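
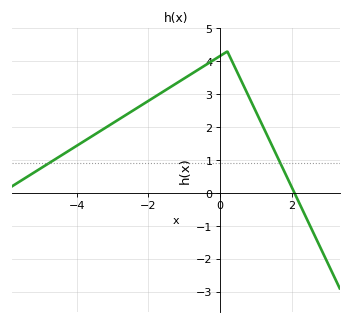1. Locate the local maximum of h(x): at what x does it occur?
0.2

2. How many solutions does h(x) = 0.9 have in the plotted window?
2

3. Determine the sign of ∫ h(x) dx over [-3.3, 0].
positive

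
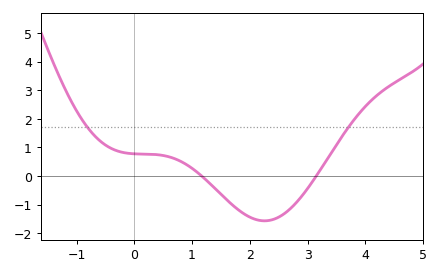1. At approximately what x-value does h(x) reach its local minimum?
2.25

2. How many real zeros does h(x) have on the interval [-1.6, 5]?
2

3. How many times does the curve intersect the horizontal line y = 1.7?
2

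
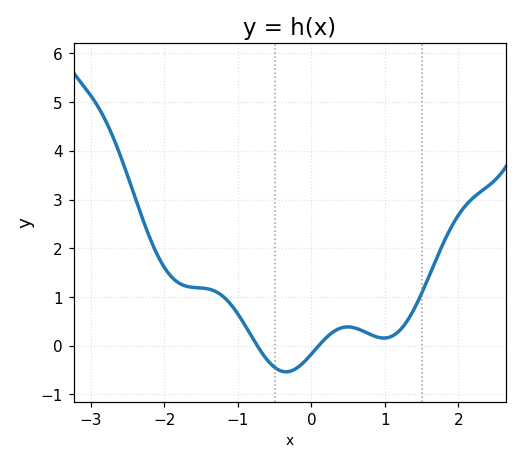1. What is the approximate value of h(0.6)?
0.361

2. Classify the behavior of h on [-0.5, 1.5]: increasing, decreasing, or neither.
neither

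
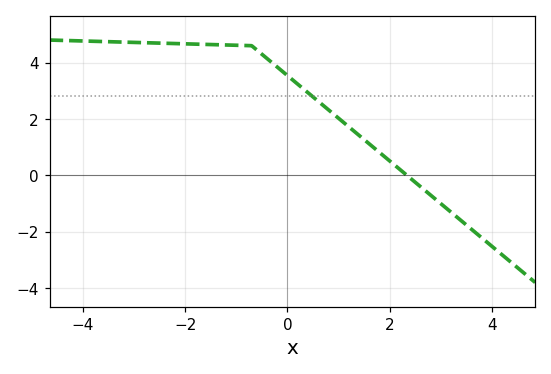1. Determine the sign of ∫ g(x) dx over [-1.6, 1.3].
positive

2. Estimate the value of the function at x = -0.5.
4.2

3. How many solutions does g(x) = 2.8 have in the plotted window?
1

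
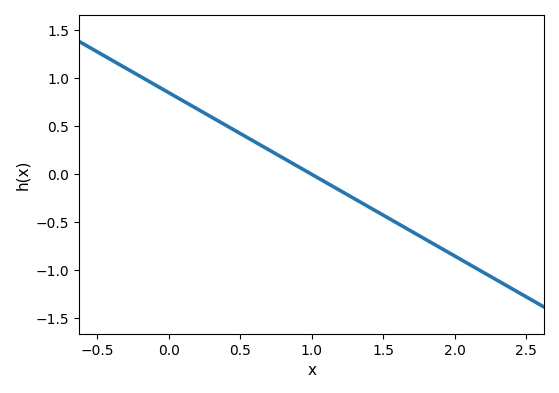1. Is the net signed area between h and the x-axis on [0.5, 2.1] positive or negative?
negative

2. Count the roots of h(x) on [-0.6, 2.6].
1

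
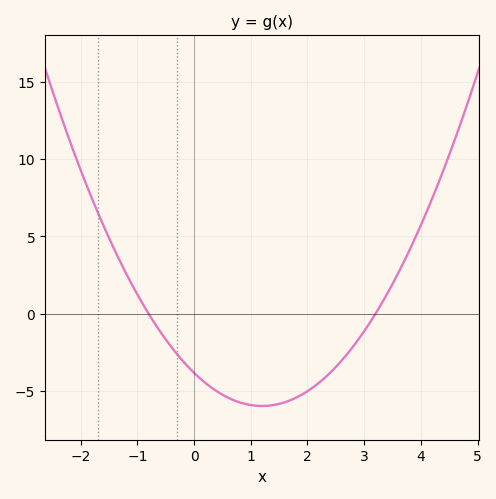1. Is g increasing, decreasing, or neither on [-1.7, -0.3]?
decreasing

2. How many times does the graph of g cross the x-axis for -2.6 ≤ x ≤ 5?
2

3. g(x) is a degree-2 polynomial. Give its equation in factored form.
y = 1.49(x + 0.8)(x - 3.2)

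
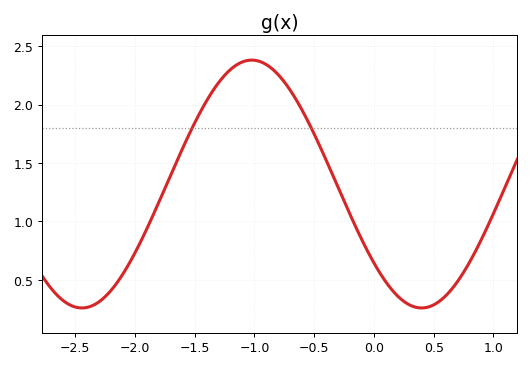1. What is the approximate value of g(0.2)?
0.35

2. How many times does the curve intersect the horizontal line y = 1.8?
2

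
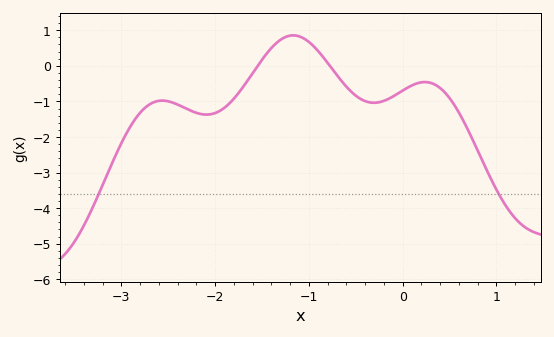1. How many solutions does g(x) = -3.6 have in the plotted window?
2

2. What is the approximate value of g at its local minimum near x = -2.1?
-1.4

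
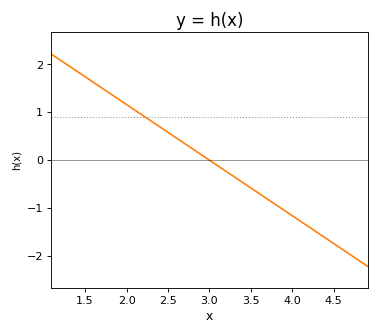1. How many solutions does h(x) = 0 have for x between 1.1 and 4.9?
1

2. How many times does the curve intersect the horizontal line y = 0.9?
1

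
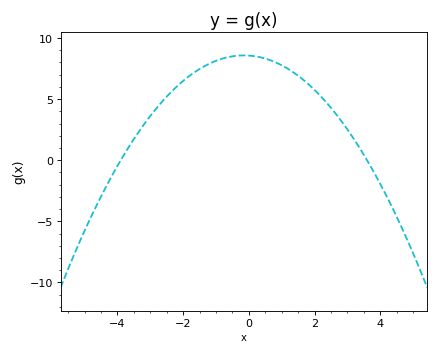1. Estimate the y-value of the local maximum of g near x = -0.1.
8.5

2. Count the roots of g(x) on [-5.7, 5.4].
2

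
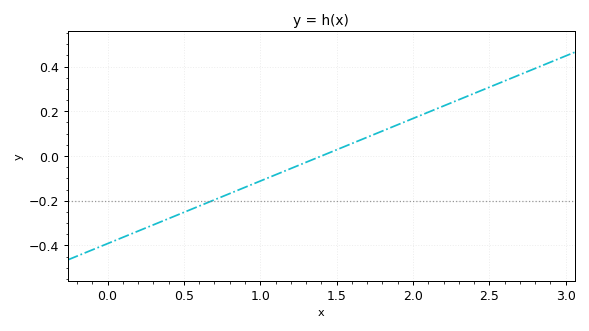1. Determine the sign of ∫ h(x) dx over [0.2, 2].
negative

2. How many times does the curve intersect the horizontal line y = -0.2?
1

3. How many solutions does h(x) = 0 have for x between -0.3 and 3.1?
1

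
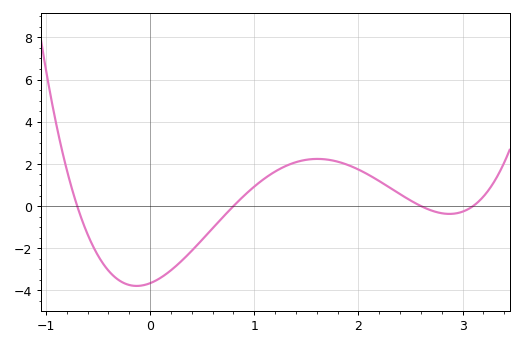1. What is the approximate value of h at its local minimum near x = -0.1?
-3.8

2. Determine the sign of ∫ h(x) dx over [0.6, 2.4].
positive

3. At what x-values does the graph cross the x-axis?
-0.7, 0.8, 2.6, 3.1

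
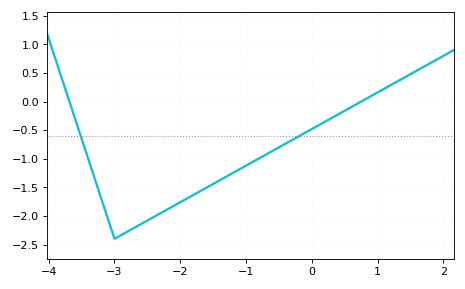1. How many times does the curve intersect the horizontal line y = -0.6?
2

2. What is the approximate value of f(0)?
-0.5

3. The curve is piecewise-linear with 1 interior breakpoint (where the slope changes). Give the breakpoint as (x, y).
(-3, -2.4)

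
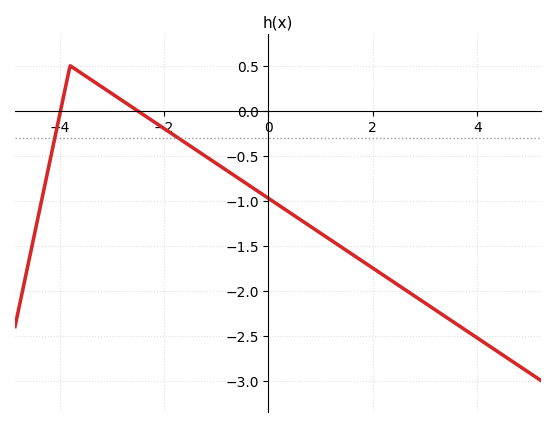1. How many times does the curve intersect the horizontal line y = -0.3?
2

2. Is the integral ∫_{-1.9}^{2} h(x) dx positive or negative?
negative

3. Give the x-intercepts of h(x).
-4, -2.6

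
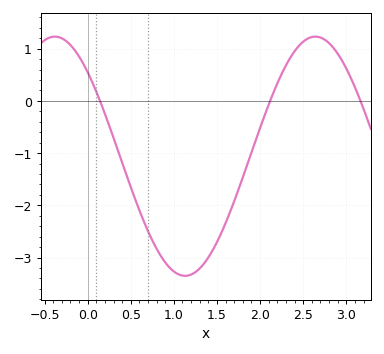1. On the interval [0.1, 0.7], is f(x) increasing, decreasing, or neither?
decreasing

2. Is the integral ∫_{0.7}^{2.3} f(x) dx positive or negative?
negative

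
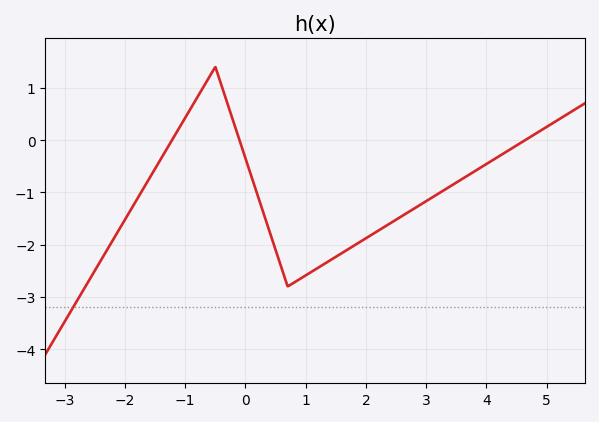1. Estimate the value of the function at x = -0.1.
0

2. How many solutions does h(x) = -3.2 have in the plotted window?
1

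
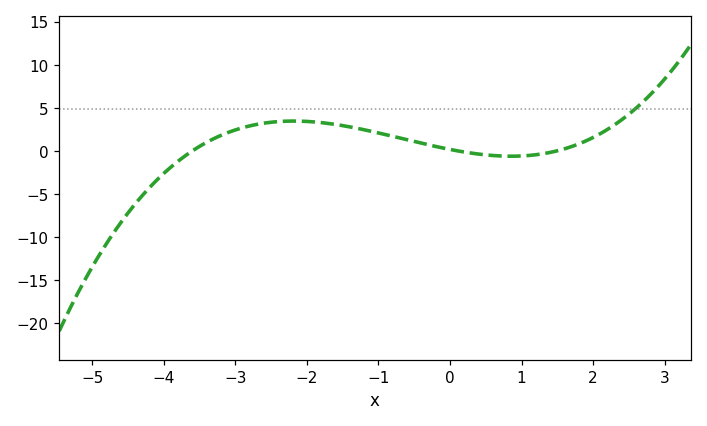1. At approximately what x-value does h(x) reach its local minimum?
0.8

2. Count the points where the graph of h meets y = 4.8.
1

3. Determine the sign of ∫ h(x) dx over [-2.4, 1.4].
positive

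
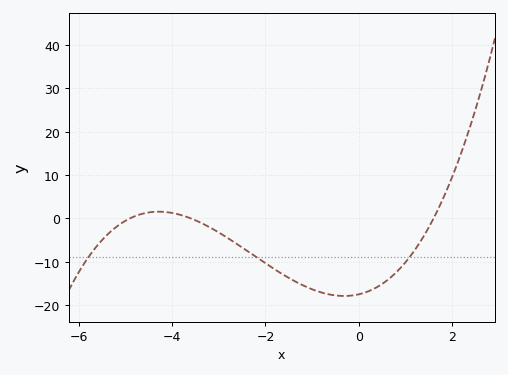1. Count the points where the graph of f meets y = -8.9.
3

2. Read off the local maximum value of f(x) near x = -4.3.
1.54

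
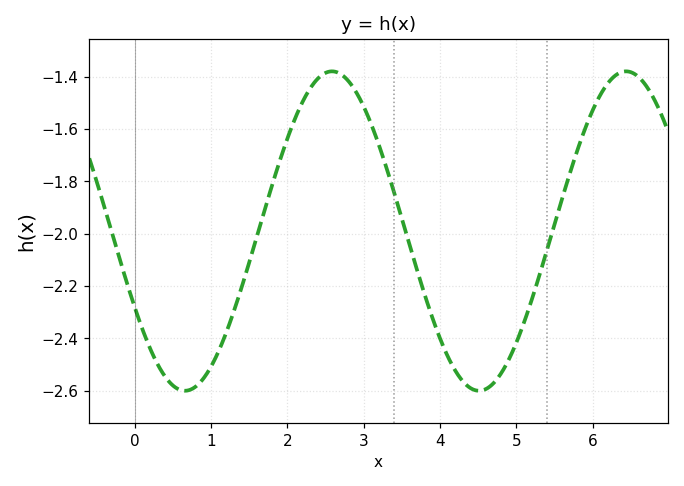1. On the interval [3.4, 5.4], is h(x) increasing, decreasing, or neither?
neither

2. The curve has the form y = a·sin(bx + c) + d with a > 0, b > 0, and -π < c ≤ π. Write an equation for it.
y = 0.61sin(1.6x - 2.6) - 1.99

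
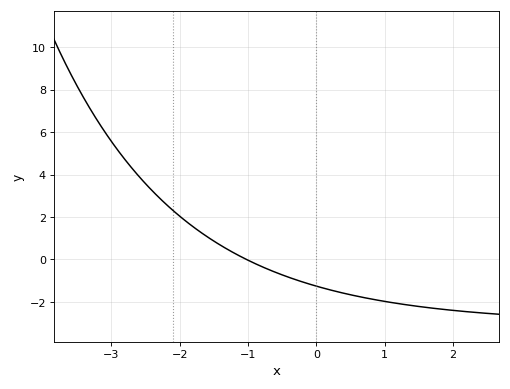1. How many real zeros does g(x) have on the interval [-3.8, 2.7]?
1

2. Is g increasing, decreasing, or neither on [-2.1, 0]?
decreasing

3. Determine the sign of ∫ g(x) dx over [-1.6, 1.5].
negative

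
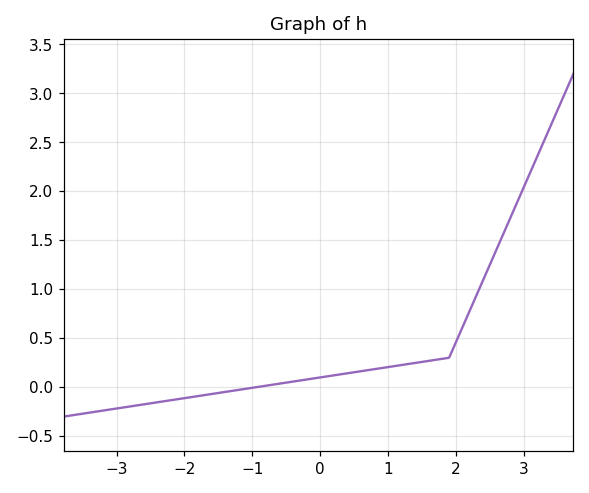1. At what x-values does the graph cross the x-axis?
-1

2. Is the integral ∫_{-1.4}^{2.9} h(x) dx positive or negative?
positive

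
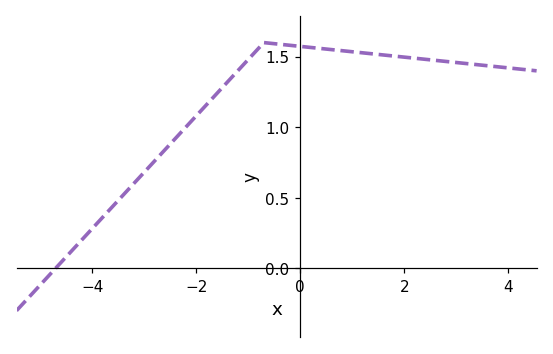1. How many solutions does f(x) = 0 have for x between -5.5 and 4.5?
1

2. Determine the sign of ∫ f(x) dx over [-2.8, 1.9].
positive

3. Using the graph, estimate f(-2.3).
0.96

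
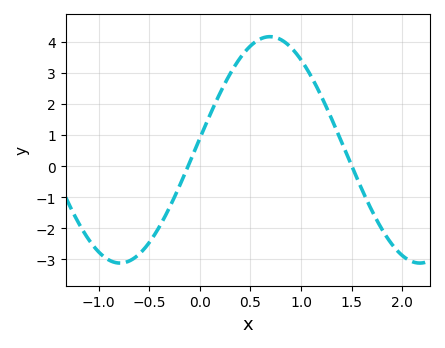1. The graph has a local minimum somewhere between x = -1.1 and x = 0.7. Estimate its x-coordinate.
-0.8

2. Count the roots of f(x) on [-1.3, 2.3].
2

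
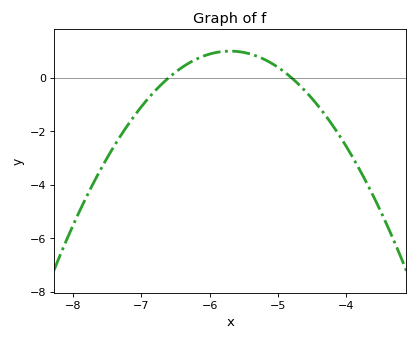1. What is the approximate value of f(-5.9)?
0.947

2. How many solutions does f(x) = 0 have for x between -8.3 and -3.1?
2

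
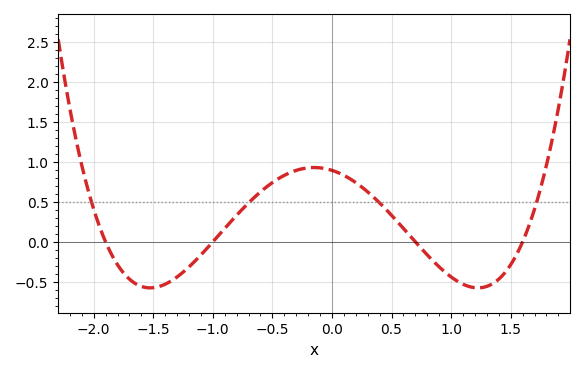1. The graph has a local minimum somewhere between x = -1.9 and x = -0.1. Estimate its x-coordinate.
-1.53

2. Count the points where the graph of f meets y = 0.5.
4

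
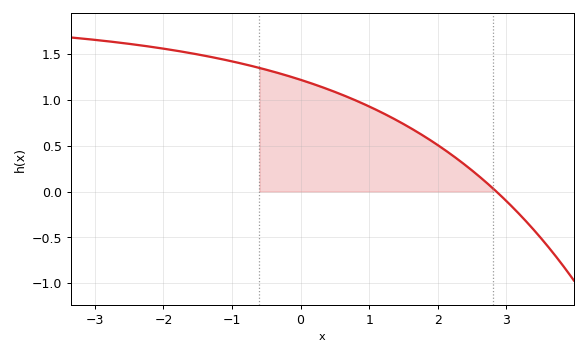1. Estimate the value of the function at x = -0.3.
1.3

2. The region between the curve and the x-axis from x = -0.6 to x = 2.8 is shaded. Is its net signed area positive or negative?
positive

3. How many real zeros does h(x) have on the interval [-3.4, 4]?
1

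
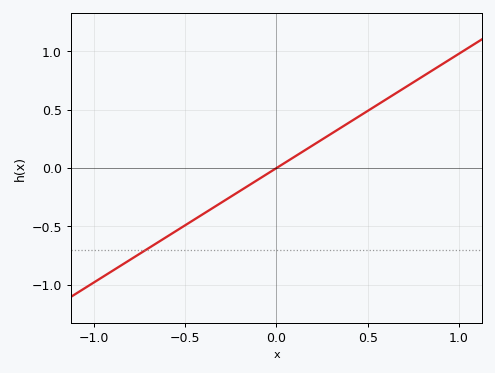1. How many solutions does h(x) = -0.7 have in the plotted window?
1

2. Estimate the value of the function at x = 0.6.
0.588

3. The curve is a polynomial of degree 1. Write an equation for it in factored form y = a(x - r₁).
y = 0.98(x - 0)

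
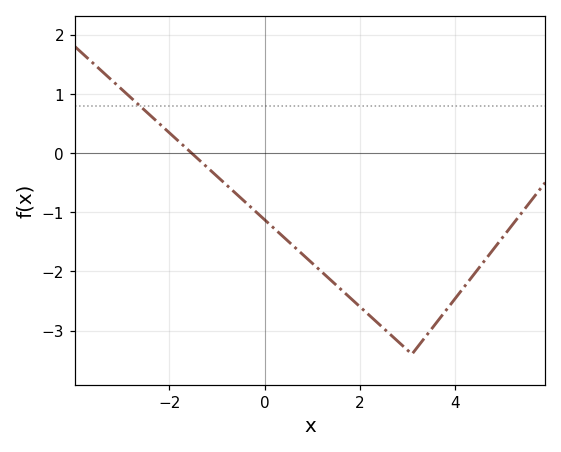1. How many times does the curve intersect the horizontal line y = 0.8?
1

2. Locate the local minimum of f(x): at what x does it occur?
3.2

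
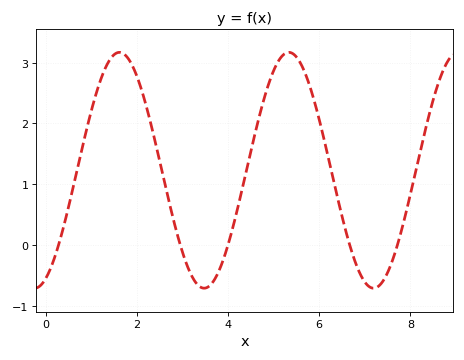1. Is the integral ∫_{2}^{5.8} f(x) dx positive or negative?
positive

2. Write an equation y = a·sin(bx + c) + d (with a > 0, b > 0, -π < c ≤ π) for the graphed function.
y = 1.94sin(1.7x - 1.2) + 1.23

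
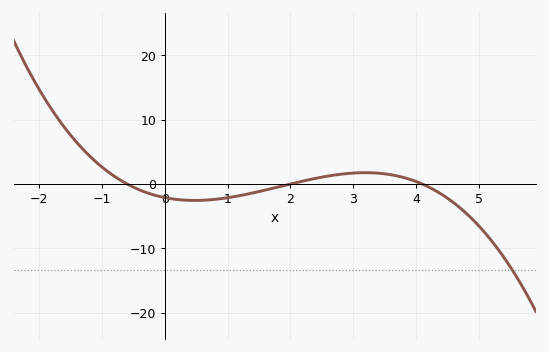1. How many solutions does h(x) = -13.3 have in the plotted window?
1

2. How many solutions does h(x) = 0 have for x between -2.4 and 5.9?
3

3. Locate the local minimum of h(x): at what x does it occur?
0.4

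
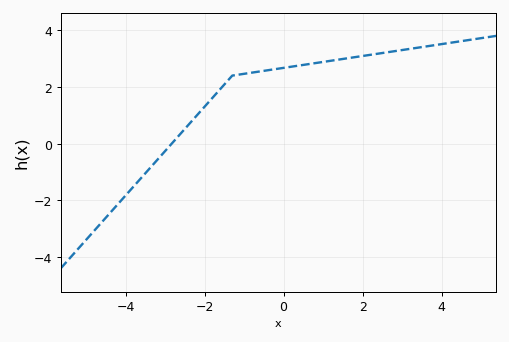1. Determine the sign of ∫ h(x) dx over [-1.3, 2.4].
positive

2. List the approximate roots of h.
-2.83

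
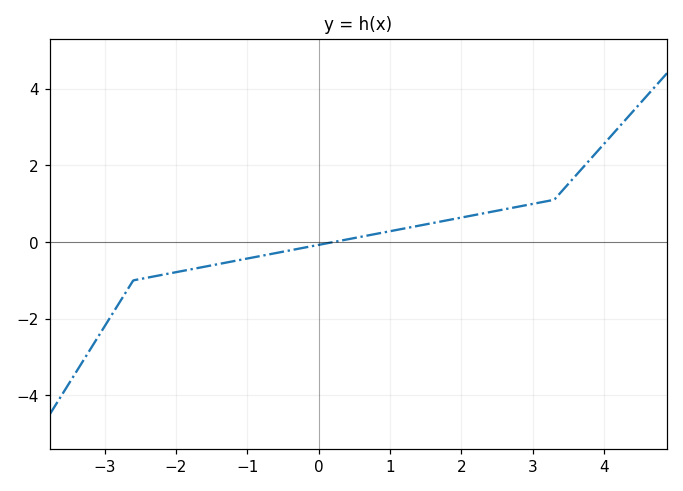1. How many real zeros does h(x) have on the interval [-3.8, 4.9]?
1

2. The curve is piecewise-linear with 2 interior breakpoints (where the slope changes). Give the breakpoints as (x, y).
(-2.6, -1); (3.3, 1.1)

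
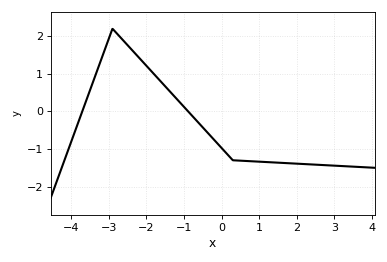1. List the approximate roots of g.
-3.7, -0.889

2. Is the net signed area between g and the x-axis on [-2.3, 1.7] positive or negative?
negative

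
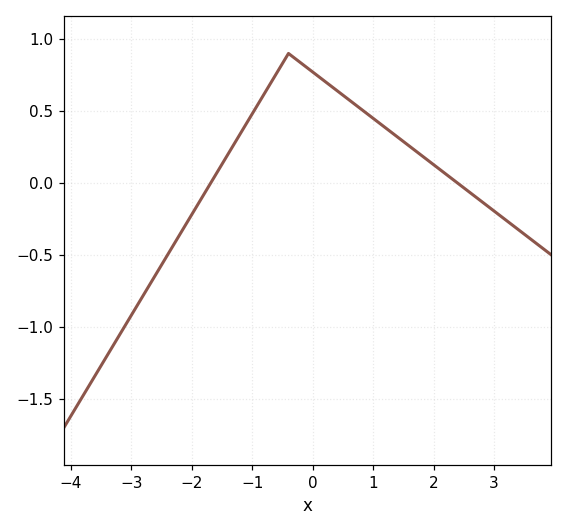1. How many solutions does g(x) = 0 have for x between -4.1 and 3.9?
2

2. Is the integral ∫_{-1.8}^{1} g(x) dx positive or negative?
positive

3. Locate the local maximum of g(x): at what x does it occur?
-0.4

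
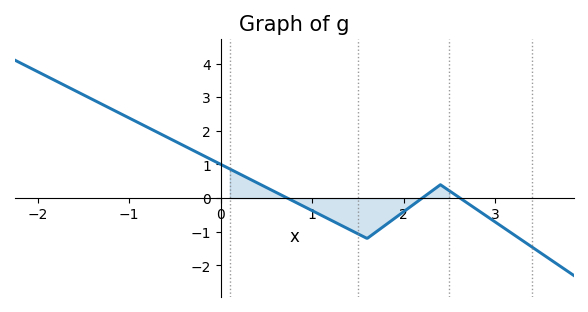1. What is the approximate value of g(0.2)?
0.7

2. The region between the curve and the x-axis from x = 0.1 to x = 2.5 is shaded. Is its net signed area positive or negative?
negative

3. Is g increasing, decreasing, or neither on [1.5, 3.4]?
neither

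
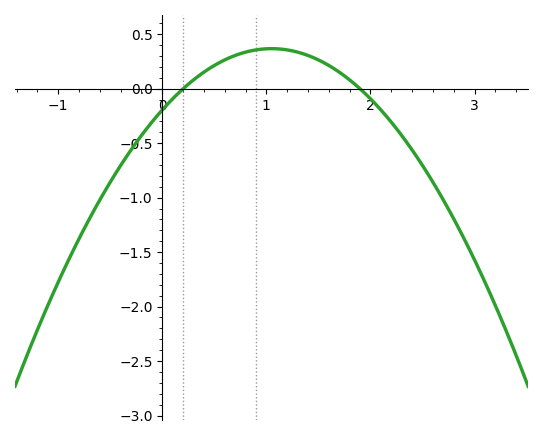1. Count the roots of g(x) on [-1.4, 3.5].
2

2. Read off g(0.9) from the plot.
0.357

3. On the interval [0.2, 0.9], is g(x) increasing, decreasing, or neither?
increasing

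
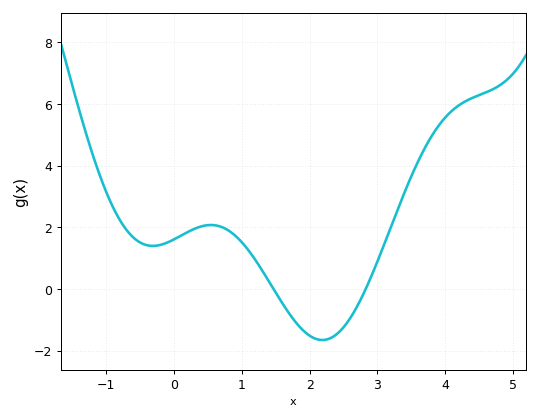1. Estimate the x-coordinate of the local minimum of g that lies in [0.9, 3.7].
2.19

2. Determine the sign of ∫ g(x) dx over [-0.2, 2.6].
positive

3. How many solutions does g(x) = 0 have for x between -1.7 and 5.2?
2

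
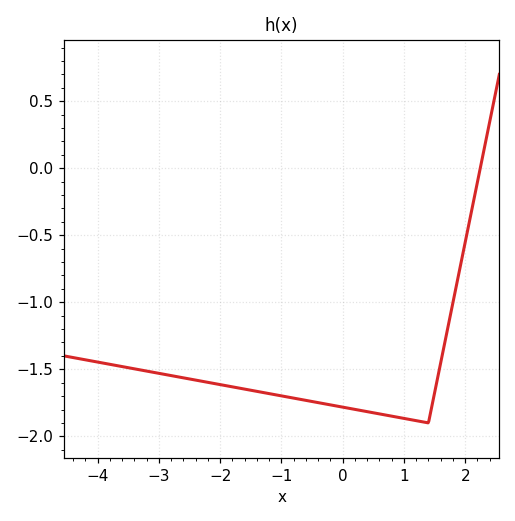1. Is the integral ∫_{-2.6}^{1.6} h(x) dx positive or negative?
negative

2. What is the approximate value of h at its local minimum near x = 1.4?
-1.9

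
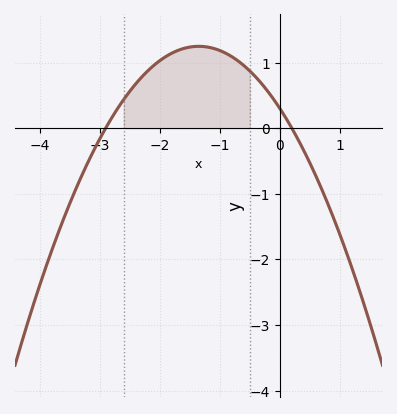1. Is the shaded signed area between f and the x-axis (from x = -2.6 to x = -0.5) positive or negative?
positive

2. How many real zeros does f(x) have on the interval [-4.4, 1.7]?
2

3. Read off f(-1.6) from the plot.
1.22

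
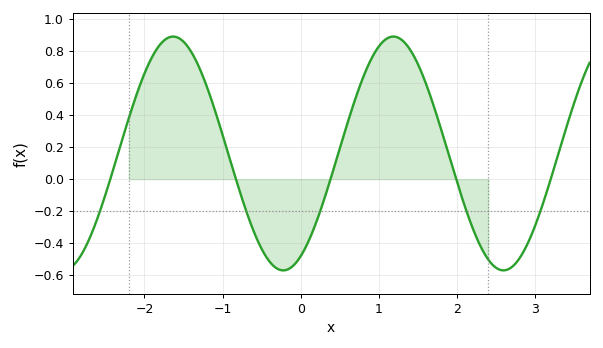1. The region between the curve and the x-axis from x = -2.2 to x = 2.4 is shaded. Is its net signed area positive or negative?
positive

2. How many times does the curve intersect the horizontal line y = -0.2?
5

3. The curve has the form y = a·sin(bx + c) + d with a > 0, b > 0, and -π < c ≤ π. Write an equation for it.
y = 0.73sin(2.23x - 1.07) + 0.16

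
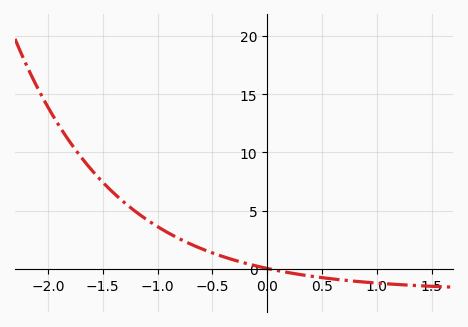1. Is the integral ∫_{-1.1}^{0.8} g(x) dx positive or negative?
positive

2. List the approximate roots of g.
0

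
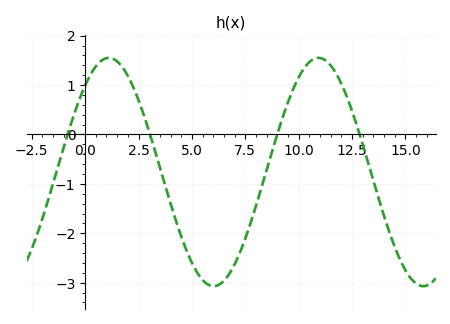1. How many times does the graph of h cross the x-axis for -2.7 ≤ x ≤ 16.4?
4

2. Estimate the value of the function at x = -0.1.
0.9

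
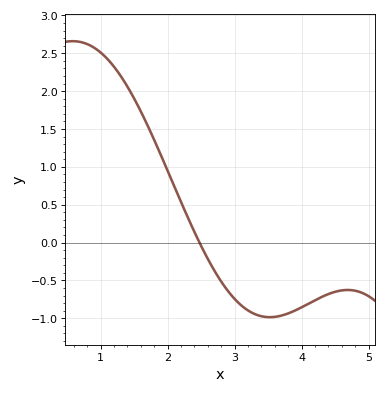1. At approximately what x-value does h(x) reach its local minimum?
3.5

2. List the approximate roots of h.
2.5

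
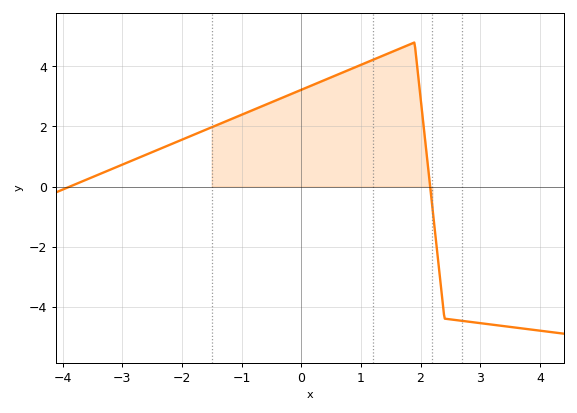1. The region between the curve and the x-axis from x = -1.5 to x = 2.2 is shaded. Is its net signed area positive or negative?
positive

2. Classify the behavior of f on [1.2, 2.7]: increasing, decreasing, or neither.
neither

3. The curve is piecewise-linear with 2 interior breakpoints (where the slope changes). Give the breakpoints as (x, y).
(1.9, 4.8); (2.4, -4.4)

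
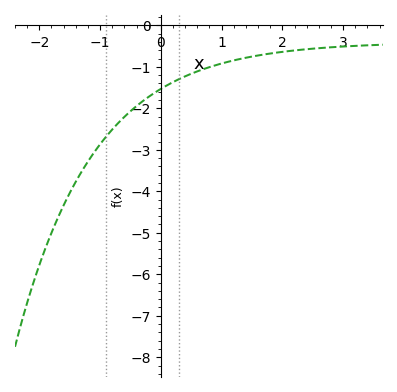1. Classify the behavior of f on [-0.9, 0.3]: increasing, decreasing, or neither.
increasing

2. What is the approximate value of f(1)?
-0.9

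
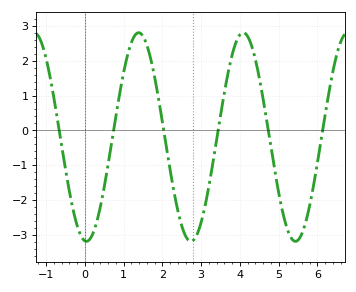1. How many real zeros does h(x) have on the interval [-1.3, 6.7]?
6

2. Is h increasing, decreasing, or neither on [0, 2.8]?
neither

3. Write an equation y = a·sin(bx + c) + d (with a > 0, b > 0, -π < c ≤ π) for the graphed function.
y = 2.99sin(2.33x - 1.66) - 0.19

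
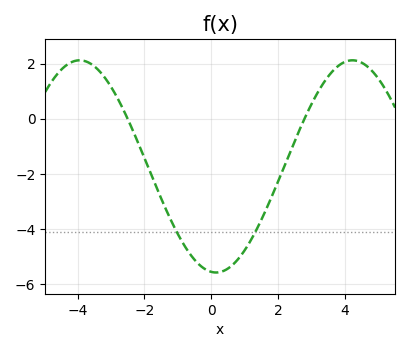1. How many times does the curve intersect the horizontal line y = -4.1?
2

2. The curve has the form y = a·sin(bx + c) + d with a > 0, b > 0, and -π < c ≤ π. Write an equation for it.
y = 3.85sin(0.77x - 1.7) - 1.73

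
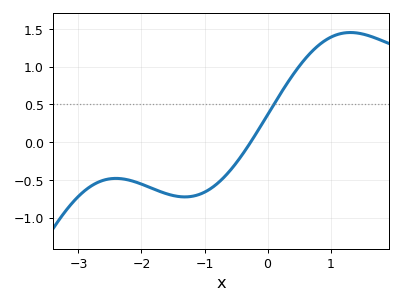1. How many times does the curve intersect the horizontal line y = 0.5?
1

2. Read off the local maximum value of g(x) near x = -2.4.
-0.5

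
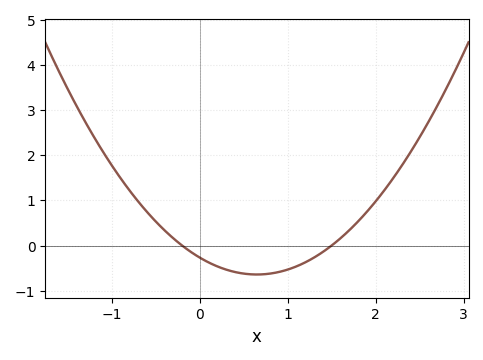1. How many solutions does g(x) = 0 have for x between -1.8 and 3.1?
2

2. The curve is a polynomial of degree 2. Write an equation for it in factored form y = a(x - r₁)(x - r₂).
y = 0.89(x + 0.2)(x - 1.5)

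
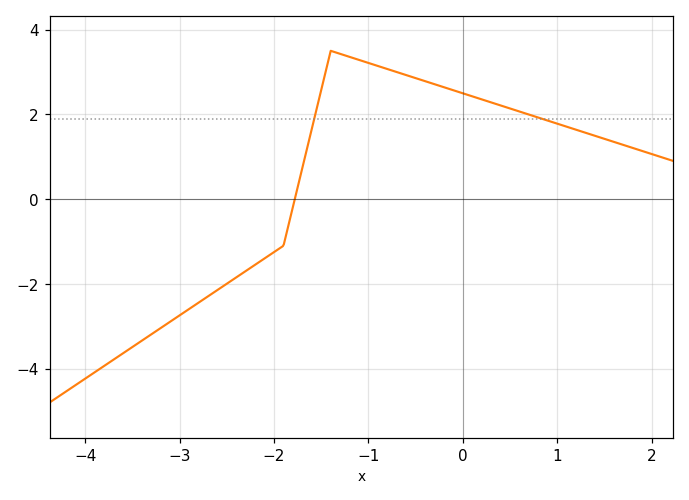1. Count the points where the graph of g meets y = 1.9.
2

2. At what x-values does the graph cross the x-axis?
-1.8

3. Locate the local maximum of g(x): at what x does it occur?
-1.4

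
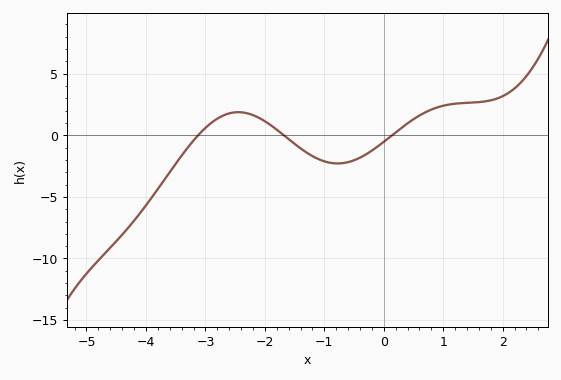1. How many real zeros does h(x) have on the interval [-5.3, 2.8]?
3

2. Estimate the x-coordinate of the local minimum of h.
-0.8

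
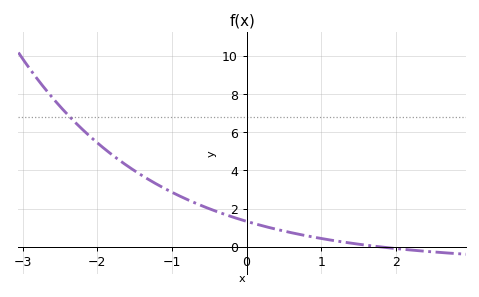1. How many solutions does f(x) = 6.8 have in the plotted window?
1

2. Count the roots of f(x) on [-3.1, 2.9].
1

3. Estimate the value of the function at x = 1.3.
0.245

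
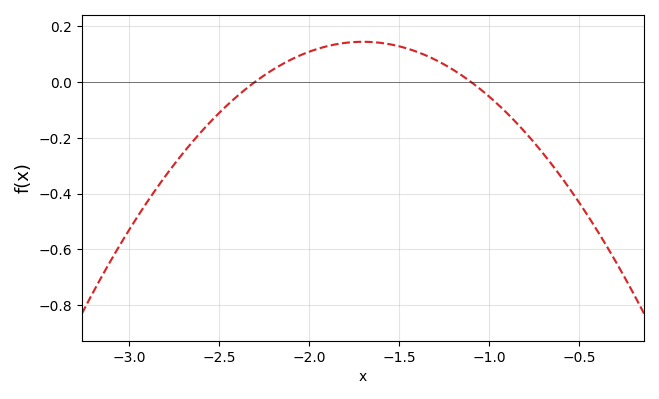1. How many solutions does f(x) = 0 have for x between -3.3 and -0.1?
2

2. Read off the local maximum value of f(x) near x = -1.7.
0.14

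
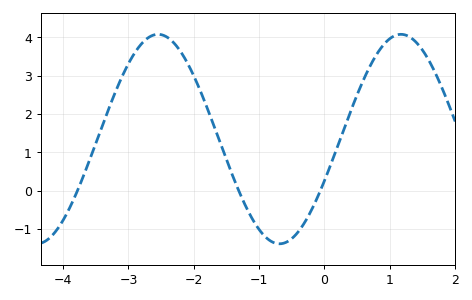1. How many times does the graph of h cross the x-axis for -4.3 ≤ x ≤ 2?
3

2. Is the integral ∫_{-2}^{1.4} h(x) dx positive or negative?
positive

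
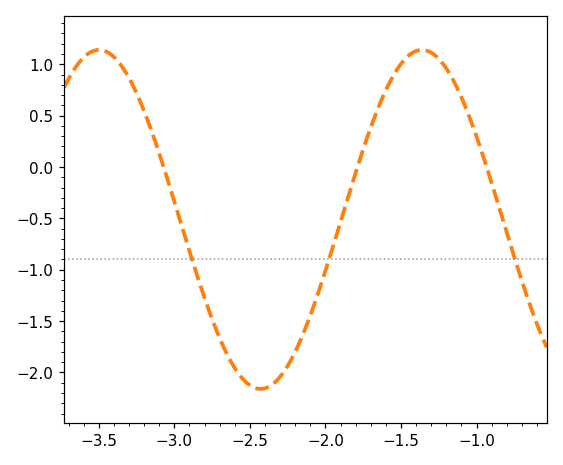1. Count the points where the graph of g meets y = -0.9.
3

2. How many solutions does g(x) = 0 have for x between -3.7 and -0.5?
3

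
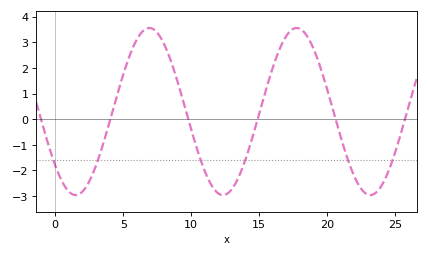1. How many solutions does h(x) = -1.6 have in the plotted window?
6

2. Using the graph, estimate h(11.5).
-2.59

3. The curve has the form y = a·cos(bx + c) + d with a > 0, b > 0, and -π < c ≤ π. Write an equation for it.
y = 3.26cos(0.58x + 2.27) + 0.3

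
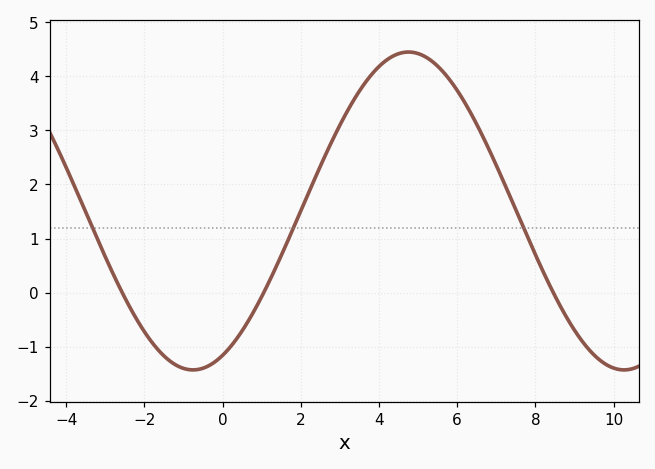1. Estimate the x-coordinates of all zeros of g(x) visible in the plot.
-2.6, 1, 8.4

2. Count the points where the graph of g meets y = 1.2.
3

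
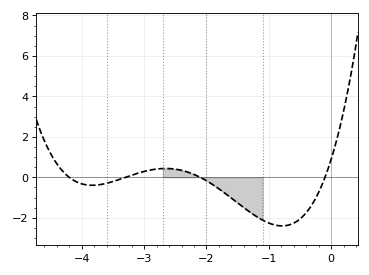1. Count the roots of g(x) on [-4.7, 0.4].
4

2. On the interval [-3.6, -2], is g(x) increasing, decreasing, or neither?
neither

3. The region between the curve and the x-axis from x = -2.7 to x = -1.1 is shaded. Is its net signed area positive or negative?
negative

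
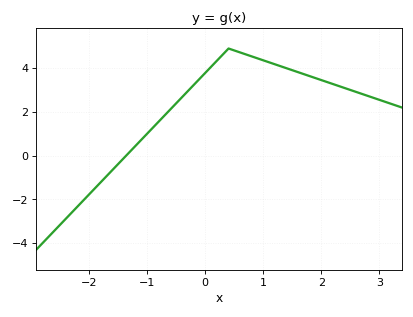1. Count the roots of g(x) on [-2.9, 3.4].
1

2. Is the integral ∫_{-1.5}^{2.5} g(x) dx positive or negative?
positive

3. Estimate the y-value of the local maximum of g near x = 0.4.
4.9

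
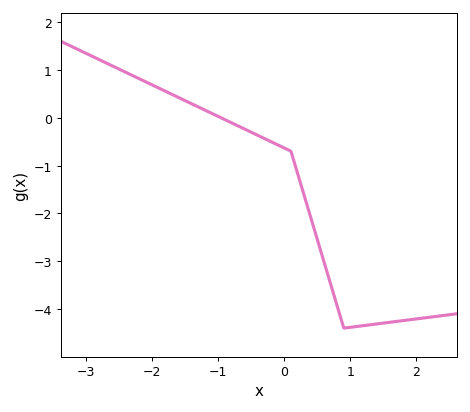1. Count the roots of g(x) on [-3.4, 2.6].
1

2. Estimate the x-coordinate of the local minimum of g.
0.9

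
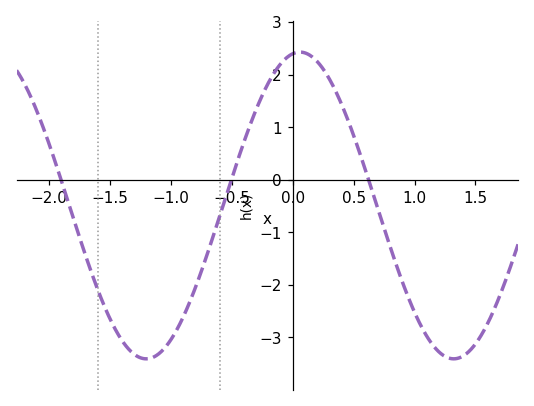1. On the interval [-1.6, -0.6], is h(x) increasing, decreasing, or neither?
neither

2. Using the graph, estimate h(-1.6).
-2.09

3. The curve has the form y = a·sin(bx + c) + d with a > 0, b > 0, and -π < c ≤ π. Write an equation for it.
y = 2.92sin(2.49x + 1.42) - 0.49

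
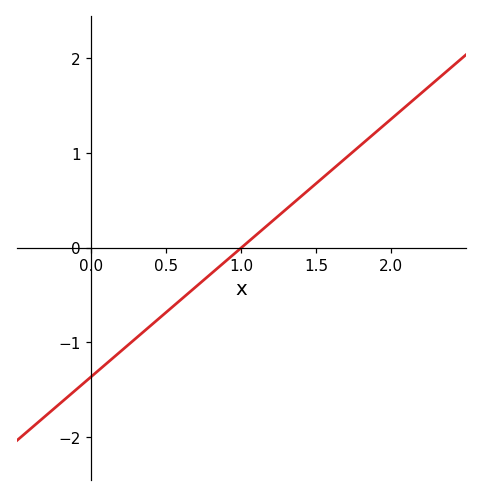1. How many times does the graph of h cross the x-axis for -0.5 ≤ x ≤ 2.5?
1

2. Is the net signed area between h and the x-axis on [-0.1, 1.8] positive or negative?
negative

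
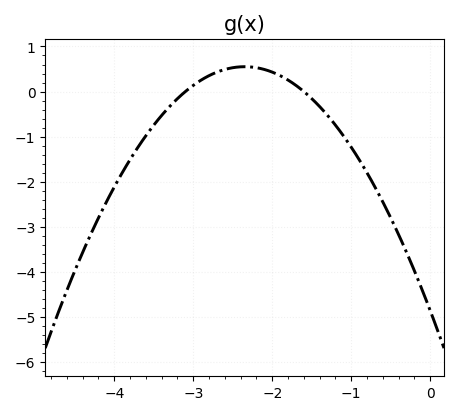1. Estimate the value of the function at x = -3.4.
-0.5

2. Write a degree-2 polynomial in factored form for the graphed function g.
y = -0.98(x + 3.1)(x + 1.6)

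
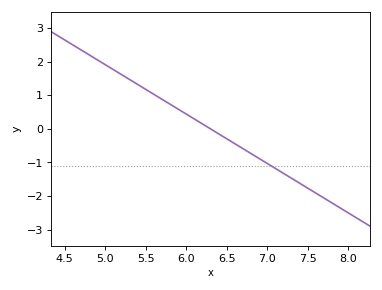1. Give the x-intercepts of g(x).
6.3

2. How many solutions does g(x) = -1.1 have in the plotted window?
1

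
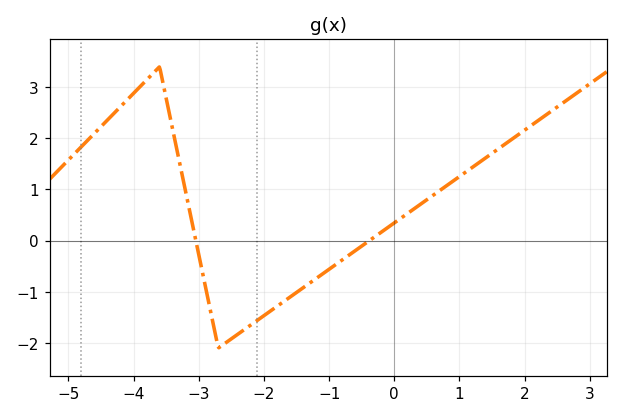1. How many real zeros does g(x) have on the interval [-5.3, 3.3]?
2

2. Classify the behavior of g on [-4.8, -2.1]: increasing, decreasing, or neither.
neither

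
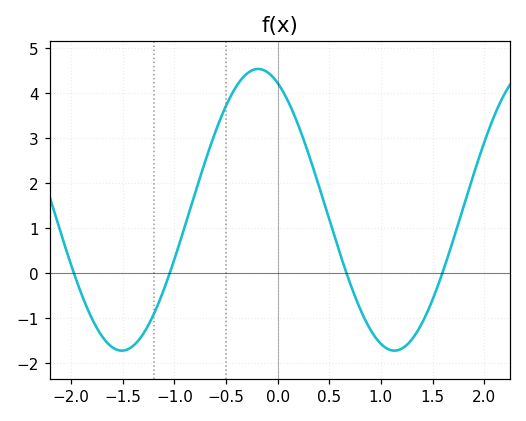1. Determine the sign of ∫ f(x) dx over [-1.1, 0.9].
positive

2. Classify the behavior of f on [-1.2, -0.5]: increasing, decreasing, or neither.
increasing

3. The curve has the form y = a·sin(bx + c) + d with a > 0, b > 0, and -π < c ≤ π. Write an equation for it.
y = 3.13sin(2.4x + 2) + 1.41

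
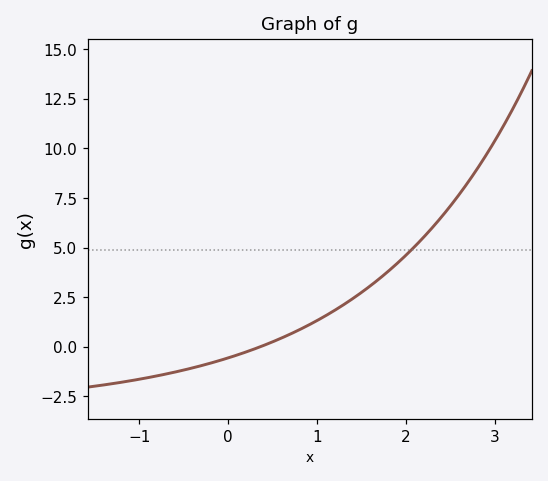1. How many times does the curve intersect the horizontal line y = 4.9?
1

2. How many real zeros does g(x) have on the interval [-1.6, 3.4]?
1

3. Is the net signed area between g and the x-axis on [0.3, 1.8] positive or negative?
positive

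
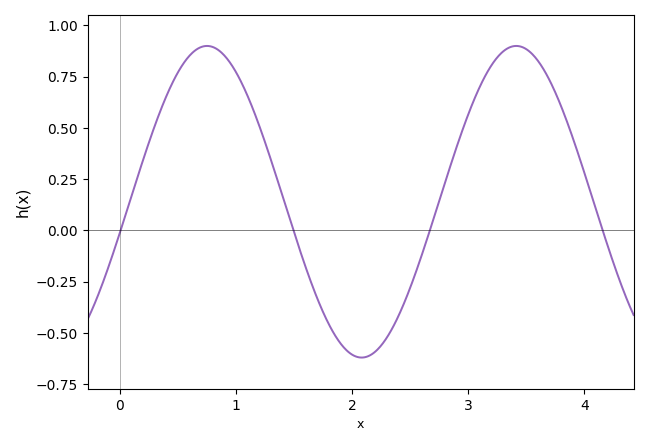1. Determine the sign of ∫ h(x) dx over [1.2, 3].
negative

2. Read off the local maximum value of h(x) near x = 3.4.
0.9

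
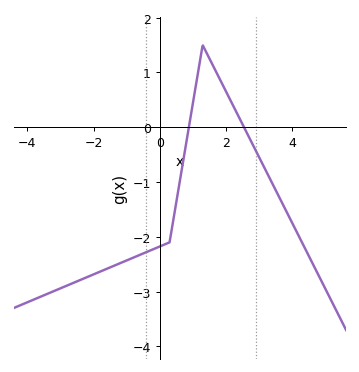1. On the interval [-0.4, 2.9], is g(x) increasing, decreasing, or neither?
neither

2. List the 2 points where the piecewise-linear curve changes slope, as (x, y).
(0.3, -2.1); (1.3, 1.5)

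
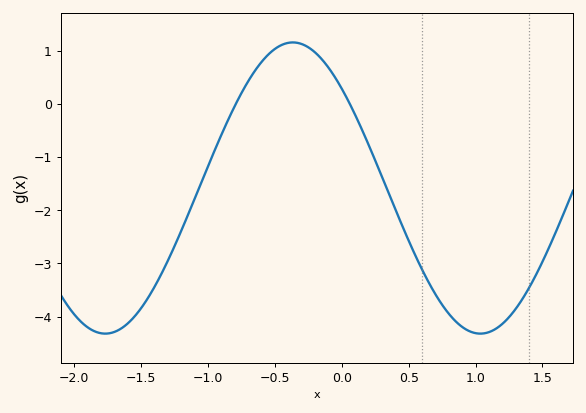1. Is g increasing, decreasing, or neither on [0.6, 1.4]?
neither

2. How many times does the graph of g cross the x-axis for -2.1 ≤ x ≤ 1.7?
2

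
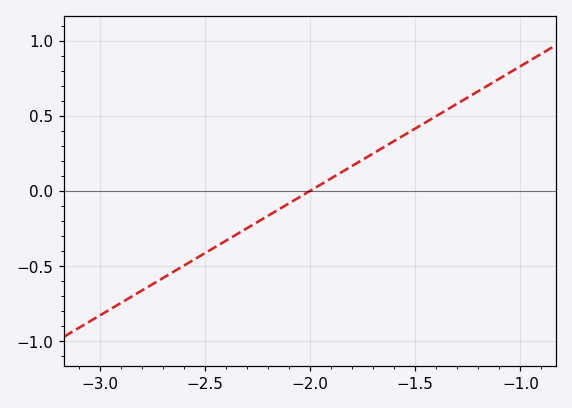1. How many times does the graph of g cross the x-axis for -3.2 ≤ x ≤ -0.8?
1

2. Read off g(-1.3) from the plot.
0.581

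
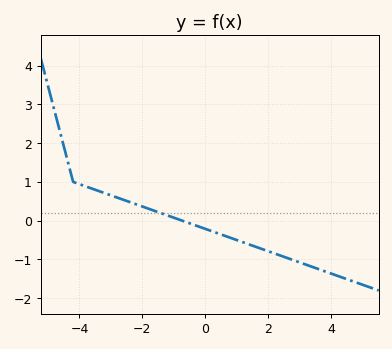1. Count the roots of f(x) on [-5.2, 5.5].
1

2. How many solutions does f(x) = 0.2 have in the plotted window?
1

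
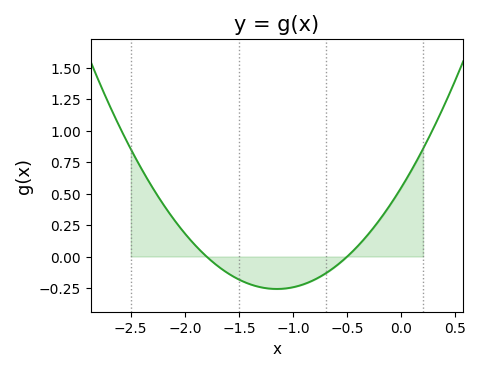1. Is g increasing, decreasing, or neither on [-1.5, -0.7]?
neither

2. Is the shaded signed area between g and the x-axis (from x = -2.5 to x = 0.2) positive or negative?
positive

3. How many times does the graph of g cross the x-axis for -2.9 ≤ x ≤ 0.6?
2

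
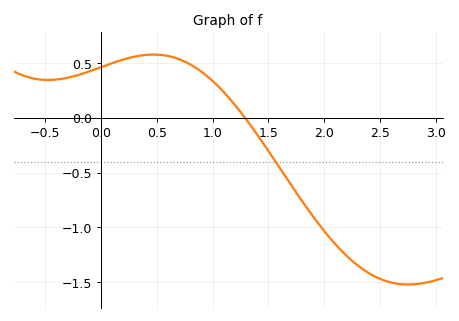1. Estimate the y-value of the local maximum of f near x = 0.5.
0.58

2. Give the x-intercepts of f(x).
1.29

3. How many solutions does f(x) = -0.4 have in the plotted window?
1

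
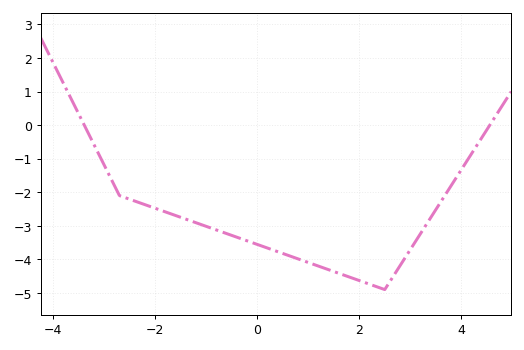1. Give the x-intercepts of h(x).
-3.4, 4.6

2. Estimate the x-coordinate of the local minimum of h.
2.4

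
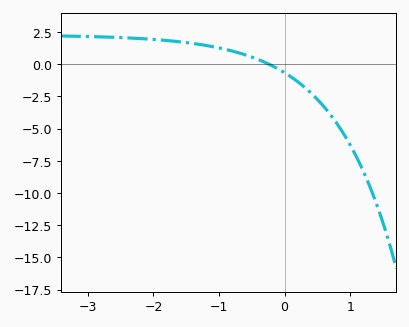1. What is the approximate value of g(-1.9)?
2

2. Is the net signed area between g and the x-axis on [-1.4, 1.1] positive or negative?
negative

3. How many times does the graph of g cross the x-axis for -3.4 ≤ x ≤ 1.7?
1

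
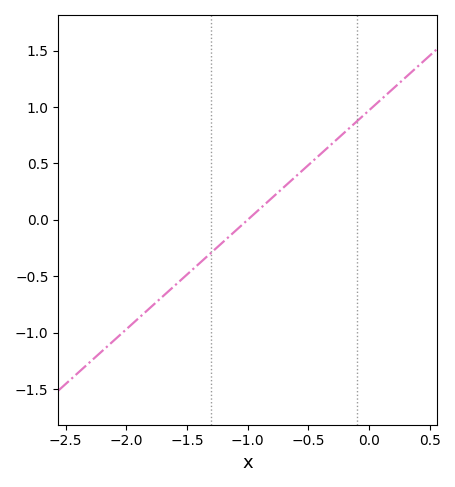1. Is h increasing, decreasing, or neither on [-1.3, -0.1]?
increasing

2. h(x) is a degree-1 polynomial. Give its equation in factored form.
y = 0.97(x + 1)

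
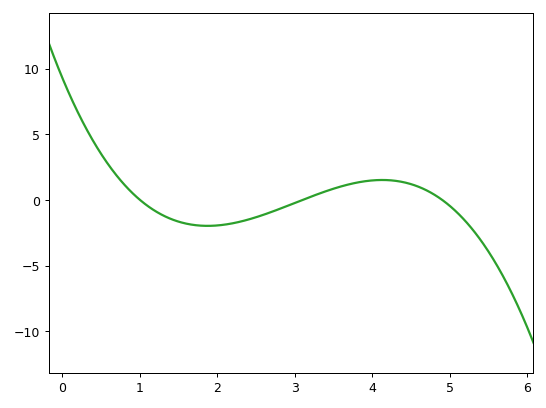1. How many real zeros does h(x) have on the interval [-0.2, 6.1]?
3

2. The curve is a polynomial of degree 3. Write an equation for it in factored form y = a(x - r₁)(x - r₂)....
y = -0.61(x - 1)(x - 3.1)(x - 4.9)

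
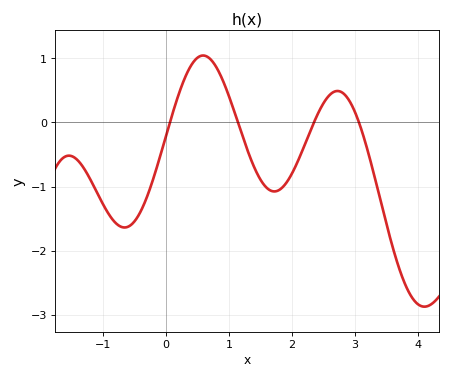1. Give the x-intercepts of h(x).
0.1, 1.1, 2.4, 3.1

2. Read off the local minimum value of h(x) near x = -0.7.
-1.6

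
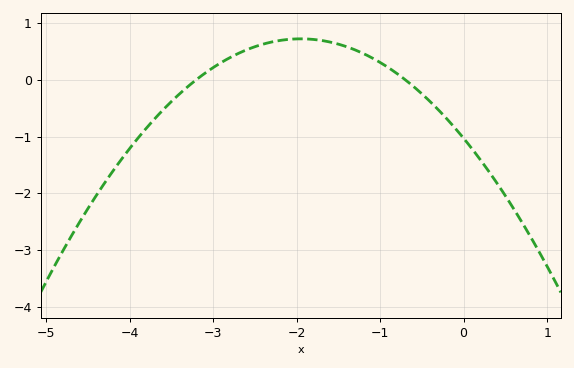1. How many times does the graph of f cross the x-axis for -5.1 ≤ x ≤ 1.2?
2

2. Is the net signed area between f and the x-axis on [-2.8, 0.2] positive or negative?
positive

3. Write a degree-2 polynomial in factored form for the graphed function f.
y = -0.46(x + 3.2)(x + 0.7)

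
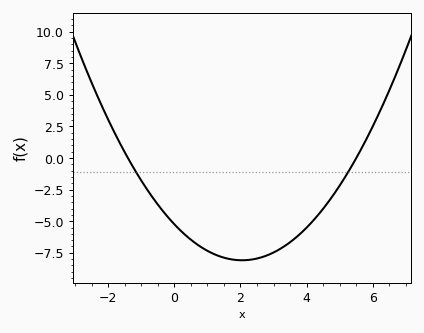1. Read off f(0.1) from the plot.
-5.5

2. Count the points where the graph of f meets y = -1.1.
2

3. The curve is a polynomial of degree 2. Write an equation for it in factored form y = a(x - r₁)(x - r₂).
y = 0.68(x + 1.4)(x - 5.5)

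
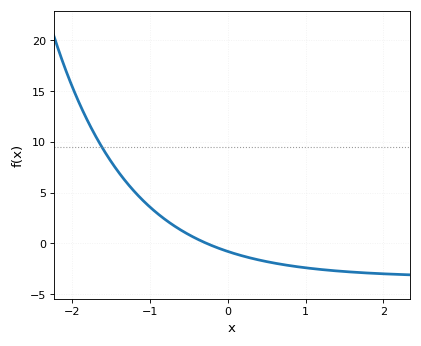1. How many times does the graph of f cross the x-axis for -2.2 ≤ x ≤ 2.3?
1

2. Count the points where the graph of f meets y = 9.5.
1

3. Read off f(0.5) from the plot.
-1.78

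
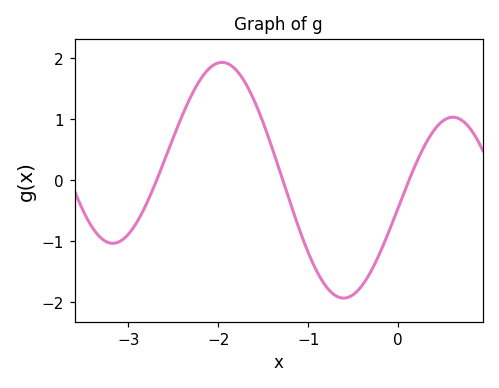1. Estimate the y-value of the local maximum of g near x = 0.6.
1.03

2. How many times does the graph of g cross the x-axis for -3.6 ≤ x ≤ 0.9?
3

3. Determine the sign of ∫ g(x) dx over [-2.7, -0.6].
positive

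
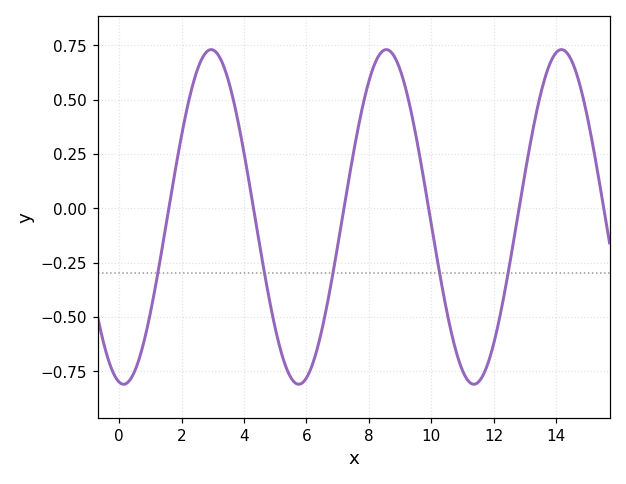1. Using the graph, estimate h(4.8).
-0.411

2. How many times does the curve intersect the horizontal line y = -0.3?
5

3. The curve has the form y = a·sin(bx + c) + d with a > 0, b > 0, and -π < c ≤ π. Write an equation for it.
y = 0.77sin(1.12x - 1.73) - 0.04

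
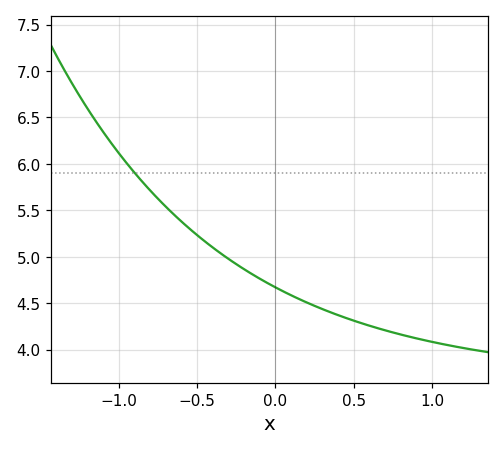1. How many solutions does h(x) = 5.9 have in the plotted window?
1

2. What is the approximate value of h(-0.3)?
4.98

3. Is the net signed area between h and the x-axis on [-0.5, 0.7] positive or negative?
positive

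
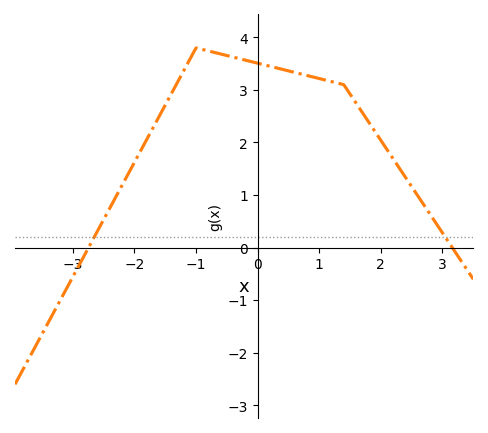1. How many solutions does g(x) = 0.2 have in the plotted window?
2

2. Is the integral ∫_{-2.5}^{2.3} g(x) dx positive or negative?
positive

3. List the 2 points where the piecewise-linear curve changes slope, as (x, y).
(-1, 3.8); (1.4, 3.1)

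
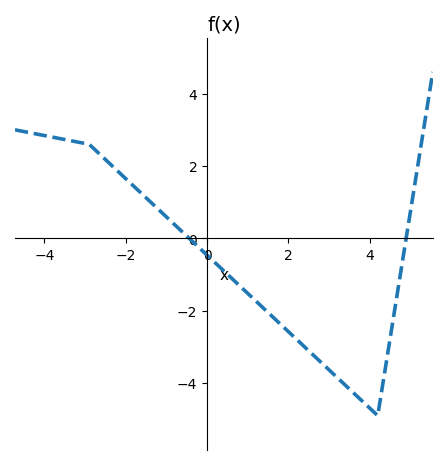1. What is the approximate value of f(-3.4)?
2.71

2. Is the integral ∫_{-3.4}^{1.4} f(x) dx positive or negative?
positive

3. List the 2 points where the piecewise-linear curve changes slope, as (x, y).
(-2.9, 2.6); (4.2, -4.9)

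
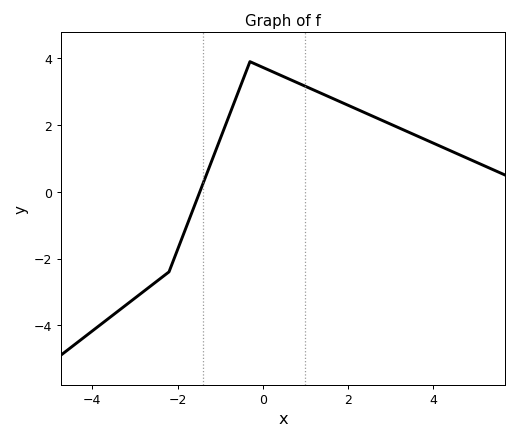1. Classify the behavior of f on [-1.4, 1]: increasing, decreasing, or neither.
neither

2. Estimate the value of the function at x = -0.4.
3.57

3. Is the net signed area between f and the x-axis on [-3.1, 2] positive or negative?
positive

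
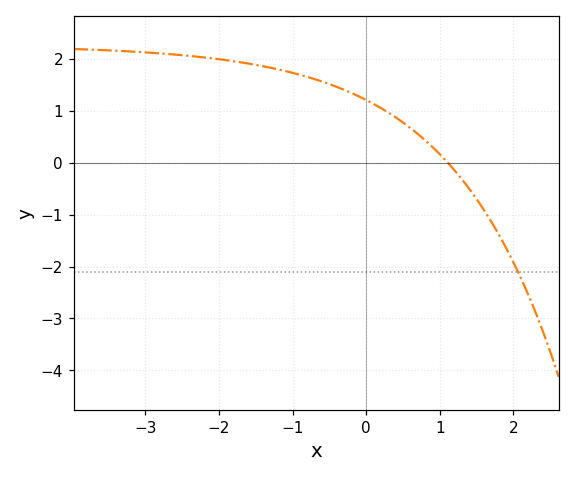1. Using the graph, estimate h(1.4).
-0.499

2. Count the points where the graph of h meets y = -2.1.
1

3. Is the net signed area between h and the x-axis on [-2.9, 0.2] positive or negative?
positive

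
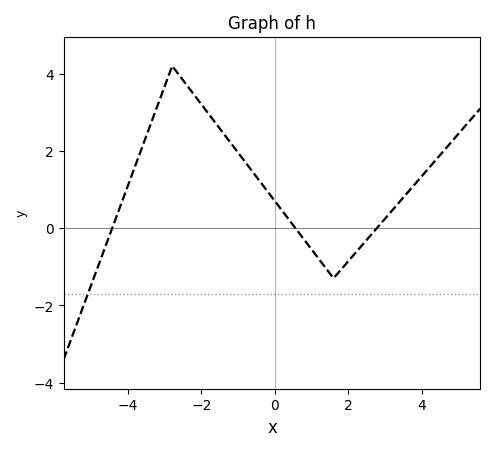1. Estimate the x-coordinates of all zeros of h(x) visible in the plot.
-4.4, 0.6, 2.8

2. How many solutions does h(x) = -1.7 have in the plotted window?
1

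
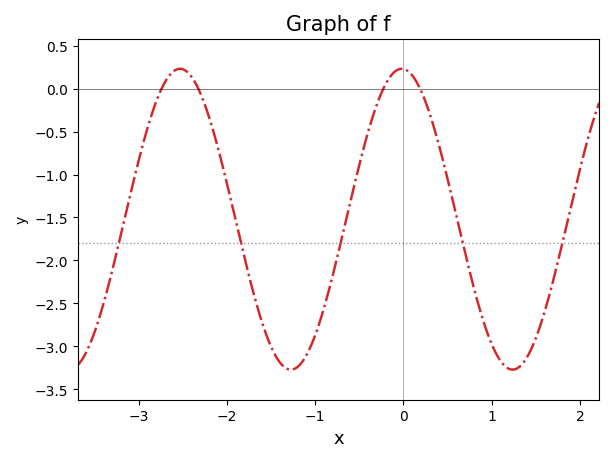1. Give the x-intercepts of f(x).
-2.74, -2.33, -0.227, 0.187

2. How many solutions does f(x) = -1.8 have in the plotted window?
5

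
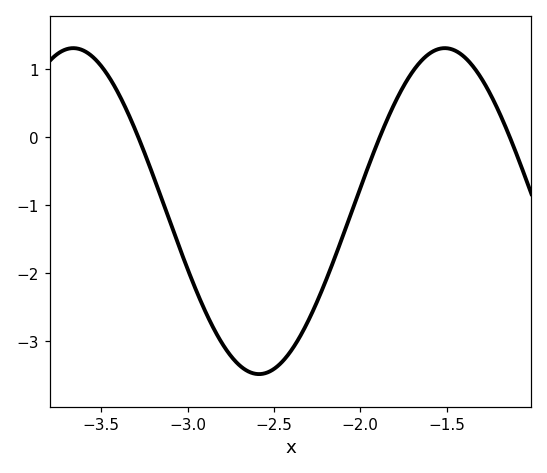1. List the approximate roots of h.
-3.3, -1.9, -1.15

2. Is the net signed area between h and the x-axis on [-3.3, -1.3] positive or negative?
negative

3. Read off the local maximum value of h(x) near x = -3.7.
1.3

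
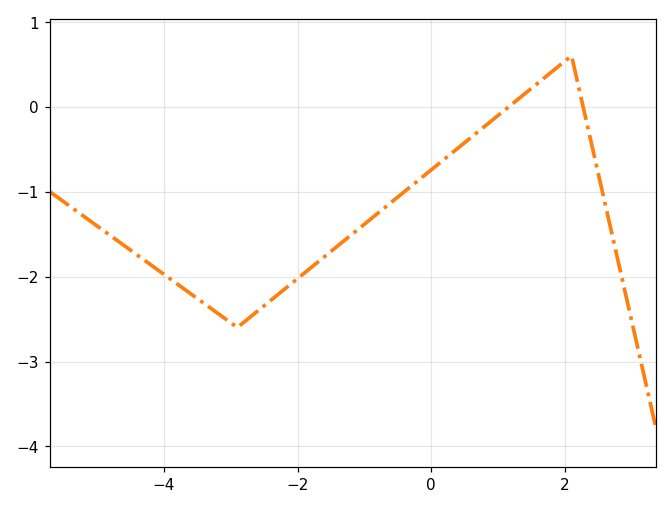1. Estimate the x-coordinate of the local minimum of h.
-2.8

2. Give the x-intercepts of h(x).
1.2, 2.2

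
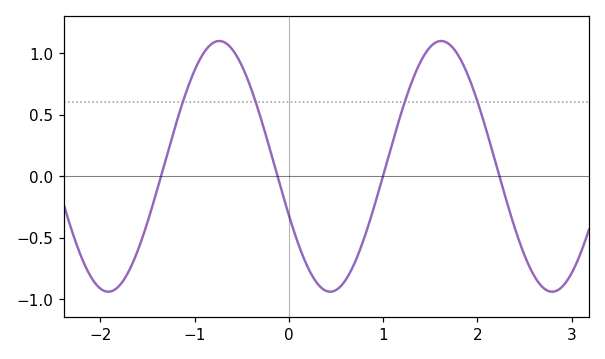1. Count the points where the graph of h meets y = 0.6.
4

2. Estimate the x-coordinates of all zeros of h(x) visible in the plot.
-1.36, -0.12, 0.997, 2.23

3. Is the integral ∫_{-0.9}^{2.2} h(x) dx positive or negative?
positive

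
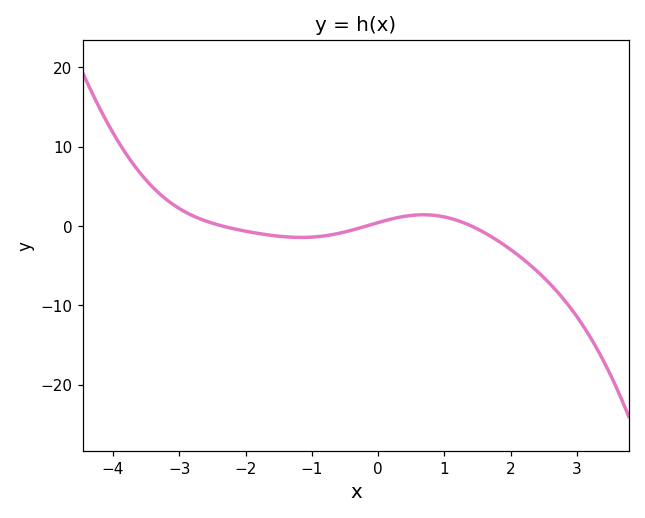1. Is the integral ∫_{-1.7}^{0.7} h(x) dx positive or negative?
negative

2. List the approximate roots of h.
-2.4, -0.2, 1.4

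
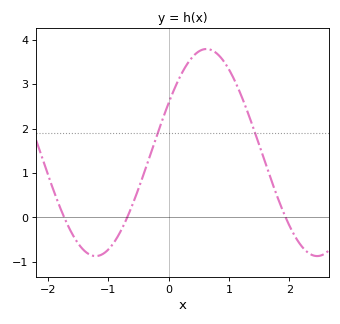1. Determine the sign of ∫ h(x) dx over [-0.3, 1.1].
positive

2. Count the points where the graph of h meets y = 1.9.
2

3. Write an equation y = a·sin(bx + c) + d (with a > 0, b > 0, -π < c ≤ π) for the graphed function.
y = 2.33sin(1.71x + 0.5) + 1.46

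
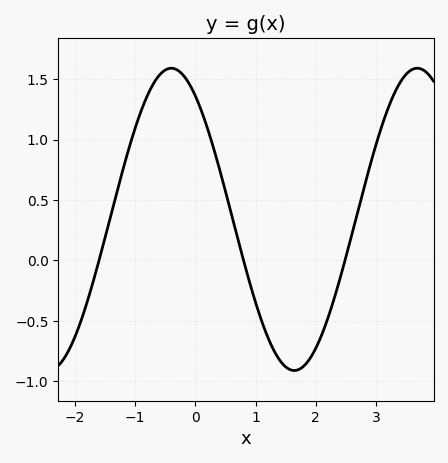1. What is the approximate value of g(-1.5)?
0.2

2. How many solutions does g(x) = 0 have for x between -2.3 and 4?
3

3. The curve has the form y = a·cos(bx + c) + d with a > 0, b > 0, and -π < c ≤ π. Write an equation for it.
y = 1.25cos(1.5x + 0.61) + 0.34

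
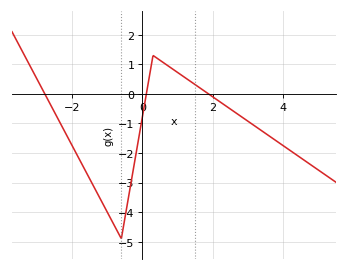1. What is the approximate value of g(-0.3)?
-2.83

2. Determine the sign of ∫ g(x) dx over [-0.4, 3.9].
negative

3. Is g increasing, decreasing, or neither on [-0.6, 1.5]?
neither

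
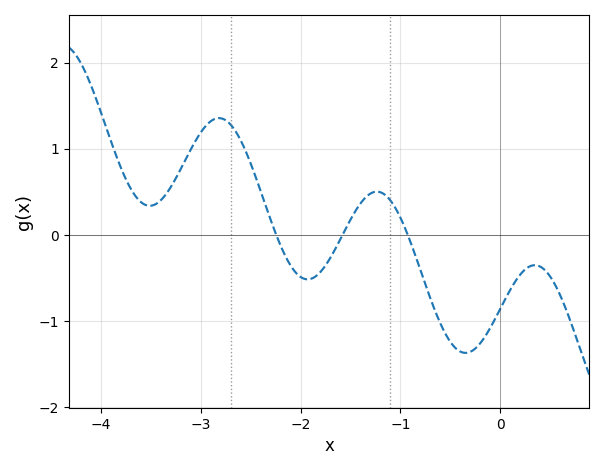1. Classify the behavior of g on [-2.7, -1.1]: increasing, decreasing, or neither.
neither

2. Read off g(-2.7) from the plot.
1.3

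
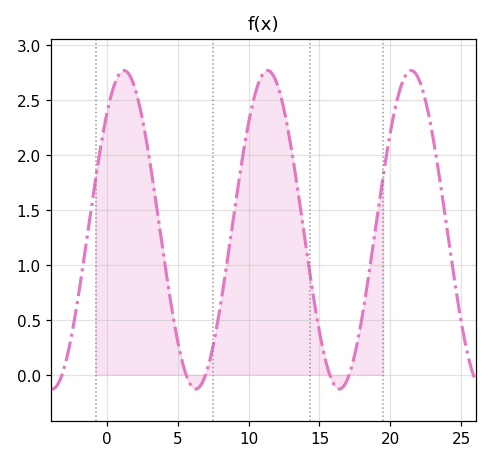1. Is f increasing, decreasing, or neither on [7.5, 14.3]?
neither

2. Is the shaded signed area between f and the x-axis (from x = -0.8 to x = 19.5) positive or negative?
positive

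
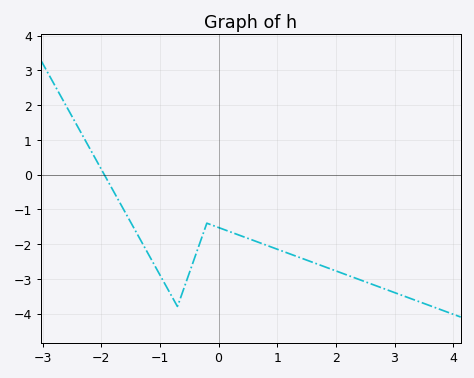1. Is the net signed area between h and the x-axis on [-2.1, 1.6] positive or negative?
negative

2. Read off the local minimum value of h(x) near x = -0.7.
-3.8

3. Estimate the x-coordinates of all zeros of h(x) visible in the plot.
-1.9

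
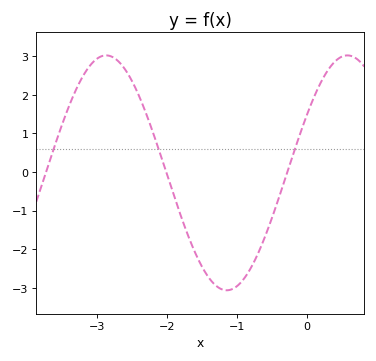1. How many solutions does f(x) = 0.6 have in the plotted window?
3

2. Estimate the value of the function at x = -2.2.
0.998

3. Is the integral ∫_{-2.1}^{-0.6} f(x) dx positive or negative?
negative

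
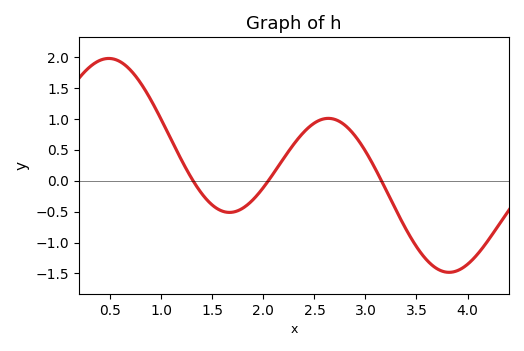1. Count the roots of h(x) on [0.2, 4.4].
3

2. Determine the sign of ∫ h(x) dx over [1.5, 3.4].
positive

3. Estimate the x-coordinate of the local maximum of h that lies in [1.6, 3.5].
2.6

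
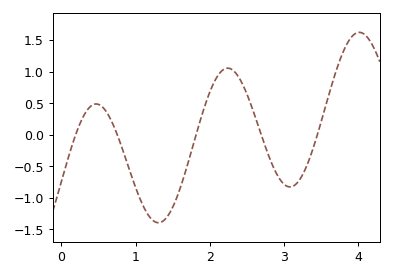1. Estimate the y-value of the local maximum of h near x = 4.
1.63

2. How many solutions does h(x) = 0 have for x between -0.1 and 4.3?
5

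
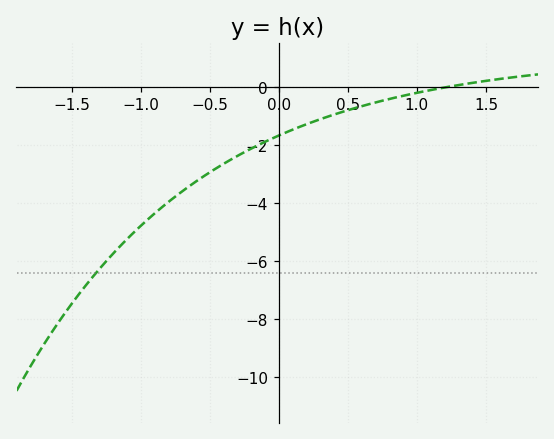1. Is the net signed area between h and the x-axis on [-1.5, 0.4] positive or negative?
negative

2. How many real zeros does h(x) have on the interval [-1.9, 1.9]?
1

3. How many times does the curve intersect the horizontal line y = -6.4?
1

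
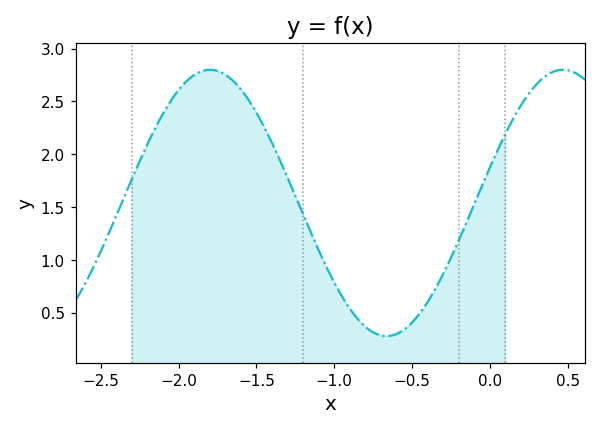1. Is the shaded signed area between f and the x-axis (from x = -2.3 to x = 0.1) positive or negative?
positive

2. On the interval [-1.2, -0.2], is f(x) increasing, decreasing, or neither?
neither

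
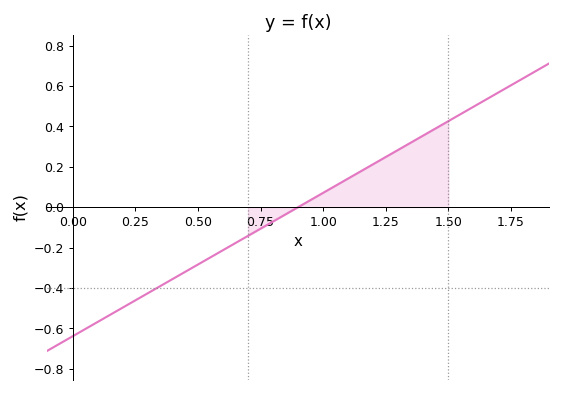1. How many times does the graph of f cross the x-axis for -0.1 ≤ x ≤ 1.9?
1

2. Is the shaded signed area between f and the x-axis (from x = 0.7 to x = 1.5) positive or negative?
positive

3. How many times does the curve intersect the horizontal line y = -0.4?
1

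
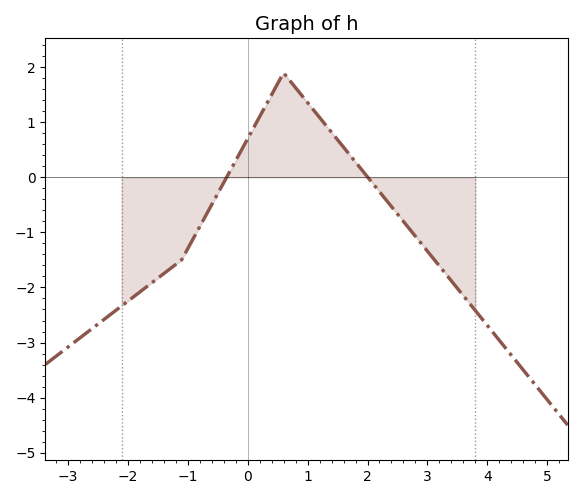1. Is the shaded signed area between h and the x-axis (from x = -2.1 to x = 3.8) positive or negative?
negative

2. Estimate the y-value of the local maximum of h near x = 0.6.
1.9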